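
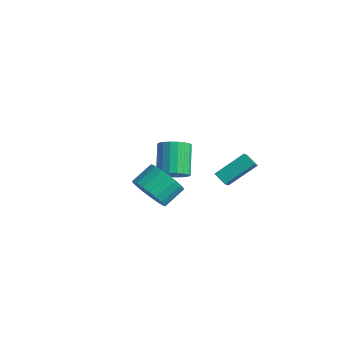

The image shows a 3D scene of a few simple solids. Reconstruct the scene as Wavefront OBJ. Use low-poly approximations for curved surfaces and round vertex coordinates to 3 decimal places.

v -0.357 2.164 -0.434
v -0.052 1.637 0.188
v -1.079 2.609 1.515
v -1.383 3.136 0.894
v 0.209 1.922 0.181
v -0.817 2.895 1.509
v 0.359 2.255 0.053
v -0.668 3.228 1.38
v 0.367 2.57 -0.172
v -0.66 3.543 1.155
v 0.231 2.805 -0.449
v -0.796 3.778 0.879
v -0.021 2.912 -0.723
v -1.047 3.885 0.605
v -0.339 2.872 -0.939
v -1.366 3.844 0.389
v -0.661 2.691 -1.055
v -1.688 3.663 0.272
v -0.923 2.405 -1.049
v -1.949 3.378 0.279
v -1.072 2.072 -0.92
v -2.099 3.045 0.407
v -1.08 1.757 -0.695
v -2.107 2.73 0.632
v -0.944 1.522 -0.419
v -1.971 2.495 0.909
v -0.693 1.415 -0.145
v -1.719 2.388 1.183
v -0.374 1.456 0.071
v -1.401 2.428 1.399
v 2.114 2.722 0.831
v 2.609 4.234 1.887
v 1.464 3.575 -0.085
v 1.959 5.087 0.972
v 2.801 2.793 0.408
v 3.296 4.305 1.465
v 2.151 3.646 -0.507
v 2.646 5.158 0.549
v 3.307 -2.541 2.773
v 3.737 -2.055 1.935
v 3.783 -0.933 2.609
v 3.353 -1.419 3.447
v 3.306 -1.995 1.864
v 3.353 -0.873 2.539
v 2.875 -2.029 1.951
v 2.922 -0.907 2.625
v 2.519 -2.152 2.18
v 2.566 -1.03 2.854
v 2.299 -2.342 2.511
v 2.346 -1.22 3.185
v 2.253 -2.566 2.888
v 2.3 -1.444 3.562
v 2.39 -2.786 3.244
v 2.436 -1.664 3.919
v 2.685 -2.964 3.52
v 2.731 -1.842 4.194
v 3.087 -3.068 3.666
v 3.134 -1.946 4.34
v 3.528 -3.082 3.657
v 3.574 -1.96 4.332
v 3.93 -3.002 3.496
v 3.977 -1.879 4.17
v 4.224 -2.842 3.21
v 4.271 -1.72 3.884
v 4.36 -2.63 2.848
v 4.407 -1.508 3.522
v 4.314 -2.403 2.473
v 4.361 -1.281 3.147
v 4.093 -2.199 2.15
v 4.14 -1.077 2.824
f 2 1 5
f 2 5 3
f 3 5 6
f 3 6 4
f 5 1 7
f 5 7 6
f 6 7 8
f 6 8 4
f 7 1 9
f 7 9 8
f 8 9 10
f 8 10 4
f 9 1 11
f 9 11 10
f 10 11 12
f 10 12 4
f 11 1 13
f 11 13 12
f 12 13 14
f 12 14 4
f 13 1 15
f 13 15 14
f 14 15 16
f 14 16 4
f 15 1 17
f 15 17 16
f 16 17 18
f 16 18 4
f 17 1 19
f 17 19 18
f 18 19 20
f 18 20 4
f 19 1 21
f 19 21 20
f 20 21 22
f 20 22 4
f 21 1 23
f 21 23 22
f 22 23 24
f 22 24 4
f 23 1 25
f 23 25 24
f 24 25 26
f 24 26 4
f 25 1 27
f 25 27 26
f 26 27 28
f 26 28 4
f 27 1 29
f 27 29 28
f 28 29 30
f 28 30 4
f 29 1 2
f 29 2 30
f 30 2 3
f 30 3 4
f 32 34 31
f 35 32 31
f 31 34 33
f 33 35 31
f 32 38 34
f 36 32 35
f 36 38 32
f 34 38 33
f 37 35 33
f 33 38 37
f 37 36 35
f 38 36 37
f 40 39 43
f 40 43 41
f 41 43 44
f 41 44 42
f 43 39 45
f 43 45 44
f 44 45 46
f 44 46 42
f 45 39 47
f 45 47 46
f 46 47 48
f 46 48 42
f 47 39 49
f 47 49 48
f 48 49 50
f 48 50 42
f 49 39 51
f 49 51 50
f 50 51 52
f 50 52 42
f 51 39 53
f 51 53 52
f 52 53 54
f 52 54 42
f 53 39 55
f 53 55 54
f 54 55 56
f 54 56 42
f 55 39 57
f 55 57 56
f 56 57 58
f 56 58 42
f 57 39 59
f 57 59 58
f 58 59 60
f 58 60 42
f 59 39 61
f 59 61 60
f 60 61 62
f 60 62 42
f 61 39 63
f 61 63 62
f 62 63 64
f 62 64 42
f 63 39 65
f 63 65 64
f 64 65 66
f 64 66 42
f 65 39 67
f 65 67 66
f 66 67 68
f 66 68 42
f 67 39 69
f 67 69 68
f 68 69 70
f 68 70 42
f 69 39 40
f 69 40 70
f 70 40 41
f 70 41 42



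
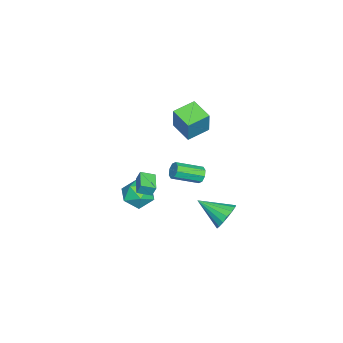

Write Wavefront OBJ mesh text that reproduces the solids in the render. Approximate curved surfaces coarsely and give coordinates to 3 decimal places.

v -1.999 0.499 -2.892
v -1.623 0.456 -3.421
v -0.726 -1.122 -2.656
v -1.101 -1.079 -2.128
v -1.422 0.742 -3.067
v -0.524 -0.836 -2.302
v -1.559 0.886 -2.611
v -0.661 -0.692 -1.846
v -1.953 0.803 -2.319
v -1.056 -0.776 -1.555
v -2.374 0.542 -2.364
v -1.477 -1.036 -1.599
v -2.576 0.256 -2.718
v -1.678 -1.322 -1.953
v -2.439 0.112 -3.174
v -1.541 -1.466 -2.409
v -2.044 0.196 -3.465
v -1.147 -1.383 -2.701
v 2.96 -2.225 -0.199
v 2.988 -1.935 0.546
v 2.599 -1.361 -0.521
v 2.627 -1.071 0.224
v 4.253 -1.769 -0.424
v 4.281 -1.479 0.321
v 3.892 -0.905 -0.746
v 3.92 -0.615 -0.001
v 0.606 2.925 -4.453
v 1.379 3.236 -3.781
v 0.474 0.995 -3.407
v 0.947 3.39 -3.552
v 0.438 3.438 -3.529
v -0.033 3.368 -3.718
v -0.357 3.196 -4.076
v -0.461 2.963 -4.519
v -0.32 2.721 -4.948
v 0.033 2.525 -5.263
v 0.518 2.422 -5.393
v 1.022 2.433 -5.308
v 1.432 2.558 -5.026
v 1.652 2.766 -4.614
v 1.633 3.011 -4.165
v -0.376 -2.292 -3.555
v 0.476 -2.225 -2.715
v 0.684 -3.595 -4.525
v 1.536 -3.528 -3.685
v 0.478 -4.029 -3.427
v -0.177 -3.223 -2.827
v 1.337 -2.597 -4.413
v 0.682 -1.791 -3.813
v 1.535 -2.413 -3.245
v 1.004 -3.298 -2.635
v 0.156 -2.522 -4.605
v -0.375 -3.407 -3.995
v -1.396 0.194 3.236
v -0.744 0.391 5.032
v -0.489 1.428 2.772
v 0.162 1.625 4.567
v -0.202 -0.805 2.913
v 0.449 -0.608 4.708
v 0.704 0.429 2.448
v 1.356 0.626 4.244
f 2 1 5
f 2 5 3
f 3 5 6
f 3 6 4
f 5 1 7
f 5 7 6
f 6 7 8
f 6 8 4
f 7 1 9
f 7 9 8
f 8 9 10
f 8 10 4
f 9 1 11
f 9 11 10
f 10 11 12
f 10 12 4
f 11 1 13
f 11 13 12
f 12 13 14
f 12 14 4
f 13 1 15
f 13 15 14
f 14 15 16
f 14 16 4
f 15 1 17
f 15 17 16
f 16 17 18
f 16 18 4
f 17 1 2
f 17 2 18
f 18 2 3
f 18 3 4
f 20 22 19
f 23 20 19
f 19 22 21
f 21 23 19
f 20 26 22
f 24 20 23
f 24 26 20
f 22 26 21
f 25 23 21
f 21 26 25
f 25 24 23
f 26 24 25
f 28 27 30
f 28 30 29
f 30 27 31
f 30 31 29
f 31 27 32
f 31 32 29
f 32 27 33
f 32 33 29
f 33 27 34
f 33 34 29
f 34 27 35
f 34 35 29
f 35 27 36
f 35 36 29
f 36 27 37
f 36 37 29
f 37 27 38
f 37 38 29
f 38 27 39
f 38 39 29
f 39 27 40
f 39 40 29
f 40 27 41
f 40 41 29
f 41 27 28
f 41 28 29
f 42 53 47
f 42 47 43
f 42 43 49
f 42 49 52
f 42 52 53
f 43 47 51
f 47 53 46
f 53 52 44
f 52 49 48
f 49 43 50
f 45 51 46
f 45 46 44
f 45 44 48
f 45 48 50
f 45 50 51
f 46 51 47
f 44 46 53
f 48 44 52
f 50 48 49
f 51 50 43
f 55 57 54
f 58 55 54
f 54 57 56
f 56 58 54
f 55 61 57
f 59 55 58
f 59 61 55
f 57 61 56
f 60 58 56
f 56 61 60
f 60 59 58
f 61 59 60



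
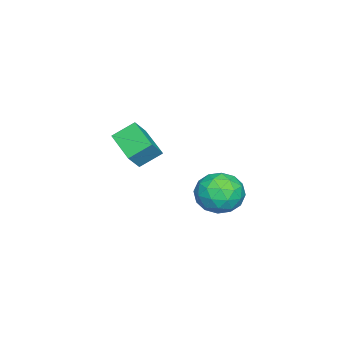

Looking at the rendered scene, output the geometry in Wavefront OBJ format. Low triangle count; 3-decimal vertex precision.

v -2.846 -4.145 -2.01
v -2.082 -4.399 -1.081
v -3.477 -3.184 -1.228
v -2.713 -3.439 -0.299
v -1.607 -2.801 -2.661
v -0.843 -3.056 -1.732
v -2.238 -1.841 -1.879
v -1.474 -2.095 -0.95
v 0.754 3.092 -1.37
v 1.562 3.279 -2.279
v 1.358 1.201 -1.221
v 2.166 1.388 -2.13
v 2.334 1.928 -1.038
v 1.961 3.096 -1.13
v 0.959 1.384 -2.37
v 0.586 2.552 -2.462
v 1.688 2.223 -2.897
v 2.538 2.559 -2.074
v 0.382 1.921 -1.426
v 1.232 2.257 -0.603
v 1.105 3.351 -1.837
v 1.815 1.129 -1.663
v 1.914 1.446 -1.021
v 2.389 1.556 -1.555
v 1.34 3.244 -1.162
v 1.814 3.354 -1.696
v 2.268 2.56 -0.967
v 1.106 1.126 -1.804
v 1.58 1.236 -2.338
v 0.531 2.924 -1.945
v 1.006 3.034 -2.479
v 0.652 1.92 -2.533
v 1.654 2.84 -2.735
v 2.009 1.729 -2.648
v 1.3 1.727 -2.789
v 1.08 2.413 -2.843
v 2.153 3.038 -2.251
v 2.508 1.927 -2.164
v 2.608 2.244 -1.522
v 2.388 2.931 -1.576
v 2.228 2.417 -2.615
v 0.412 2.553 -1.336
v 0.767 1.442 -1.249
v 0.532 1.549 -1.924
v 0.312 2.236 -1.978
v 0.911 2.751 -0.852
v 1.266 1.64 -0.765
v 1.84 2.067 -0.657
v 1.62 2.753 -0.711
v 0.692 2.063 -0.885
f 2 4 1
f 5 2 1
f 1 4 3
f 3 5 1
f 2 8 4
f 6 2 5
f 6 8 2
f 4 8 3
f 7 5 3
f 3 8 7
f 7 6 5
f 8 6 7
f 9 46 25
f 46 20 49
f 25 49 14
f 46 49 25
f 9 25 21
f 25 14 26
f 21 26 10
f 25 26 21
f 9 21 30
f 21 10 31
f 30 31 16
f 21 31 30
f 9 30 42
f 30 16 45
f 42 45 19
f 30 45 42
f 9 42 46
f 42 19 50
f 46 50 20
f 42 50 46
f 10 26 37
f 26 14 40
f 37 40 18
f 26 40 37
f 14 49 27
f 49 20 48
f 27 48 13
f 49 48 27
f 20 50 47
f 50 19 43
f 47 43 11
f 50 43 47
f 19 45 44
f 45 16 32
f 44 32 15
f 45 32 44
f 16 31 36
f 31 10 33
f 36 33 17
f 31 33 36
f 12 38 24
f 38 18 39
f 24 39 13
f 38 39 24
f 12 24 22
f 24 13 23
f 22 23 11
f 24 23 22
f 12 22 29
f 22 11 28
f 29 28 15
f 22 28 29
f 12 29 34
f 29 15 35
f 34 35 17
f 29 35 34
f 12 34 38
f 34 17 41
f 38 41 18
f 34 41 38
f 13 39 27
f 39 18 40
f 27 40 14
f 39 40 27
f 11 23 47
f 23 13 48
f 47 48 20
f 23 48 47
f 15 28 44
f 28 11 43
f 44 43 19
f 28 43 44
f 17 35 36
f 35 15 32
f 36 32 16
f 35 32 36
f 18 41 37
f 41 17 33
f 37 33 10
f 41 33 37



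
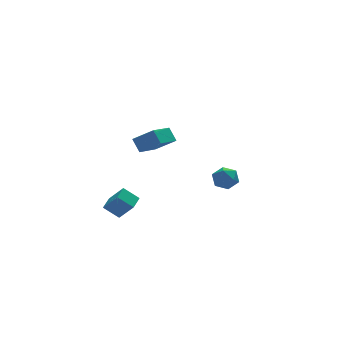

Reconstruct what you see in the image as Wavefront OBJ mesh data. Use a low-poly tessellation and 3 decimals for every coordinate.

v 3.423 1.602 -0.731
v 3.948 0.931 -0.751
v 2.752 1.109 -1.829
v 3.277 0.438 -1.849
v 2.717 0.521 -1.213
v 3.132 0.826 -0.535
v 3.568 1.214 -2.045
v 3.983 1.519 -1.367
v 4.038 0.692 -1.564
v 3.512 0.264 -1.049
v 3.188 1.776 -1.531
v 2.662 1.348 -1.016
v -2.938 3.886 -3.951
v -2.332 3.143 -2.811
v -2.3 4.675 -3.776
v -1.694 3.932 -2.636
v -2.146 3.408 -4.684
v -1.54 2.665 -3.544
v -1.508 4.197 -4.509
v -0.902 3.454 -3.369
v -2.489 -1.064 3.046
v -2.667 -0.448 3.761
v -1.219 -0.071 2.507
v -1.397 0.545 3.222
v -1.563 -1.785 3.898
v -1.741 -1.169 4.613
v -0.293 -0.792 3.359
v -0.471 -0.176 4.074
f 1 12 6
f 1 6 2
f 1 2 8
f 1 8 11
f 1 11 12
f 2 6 10
f 6 12 5
f 12 11 3
f 11 8 7
f 8 2 9
f 4 10 5
f 4 5 3
f 4 3 7
f 4 7 9
f 4 9 10
f 5 10 6
f 3 5 12
f 7 3 11
f 9 7 8
f 10 9 2
f 14 16 13
f 17 14 13
f 13 16 15
f 15 17 13
f 14 20 16
f 18 14 17
f 18 20 14
f 16 20 15
f 19 17 15
f 15 20 19
f 19 18 17
f 20 18 19
f 22 24 21
f 25 22 21
f 21 24 23
f 23 25 21
f 22 28 24
f 26 22 25
f 26 28 22
f 24 28 23
f 27 25 23
f 23 28 27
f 27 26 25
f 28 26 27



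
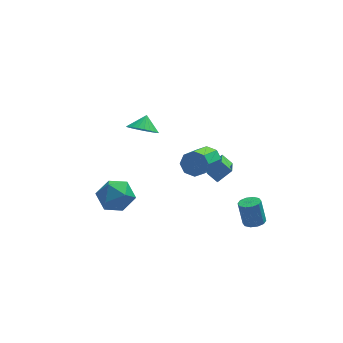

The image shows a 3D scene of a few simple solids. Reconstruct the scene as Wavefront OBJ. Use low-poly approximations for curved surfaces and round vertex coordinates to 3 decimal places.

v 2.532 2.717 -4.054
v 2.235 0.969 -3.219
v 1.966 3.078 -3.5
v 1.669 1.33 -2.665
v 3.411 2.93 -3.295
v 3.114 1.182 -2.46
v 2.845 3.291 -2.741
v 2.548 1.543 -1.906
v 1.572 0.697 -0.766
v 2.097 0.145 -1.164
v 1.134 -1.53 -0.112
v 0.608 -0.977 0.286
v 2.344 0.362 -0.593
v 1.381 -1.313 0.459
v 2.139 0.775 -0.124
v 1.175 -0.9 0.928
v 1.601 1.143 -0.031
v 0.638 -0.532 1.021
v 1.046 1.25 -0.368
v 0.083 -0.425 0.684
v 0.799 1.033 -0.939
v -0.164 -0.642 0.113
v 1.005 0.62 -1.408
v 0.041 -1.055 -0.356
v 1.542 0.252 -1.501
v 0.579 -1.423 -0.449
v 3.787 -2.881 -3.583
v 4.384 -2.578 -3.555
v 4.13 -2.215 -2.069
v 3.533 -2.519 -2.097
v 4.103 -2.297 -3.671
v 3.849 -1.934 -2.186
v 3.702 -2.239 -3.754
v 3.447 -1.877 -2.269
v 3.333 -2.427 -3.772
v 3.078 -2.064 -2.286
v 3.137 -2.788 -3.717
v 2.883 -2.425 -2.231
v 3.19 -3.185 -3.611
v 2.936 -2.822 -2.125
v 3.471 -3.466 -3.494
v 3.217 -3.103 -2.009
v 3.873 -3.523 -3.411
v 3.618 -3.161 -1.926
v 4.242 -3.336 -3.394
v 3.987 -2.973 -1.908
v 4.437 -2.975 -3.449
v 4.183 -2.612 -1.963
v -5.056 -2.185 -0.678
v -4.424 -1.598 -1.495
v -3.476 -3.142 -0.145
v -2.844 -2.555 -0.962
v -3.265 -1.981 -0.01
v -4.241 -1.389 -0.34
v -3.659 -3.351 -1.3
v -4.635 -2.759 -1.63
v -3.561 -2.318 -1.88
v -3.317 -1.471 -1.082
v -4.583 -3.269 -0.558
v -4.339 -2.422 0.24
v -2.098 0.826 2.082
v -1.255 0.389 2.106
v -1.782 1.474 2.818
v -1.194 0.65 1.85
v -1.27 0.938 1.629
v -1.472 1.209 1.478
v -1.77 1.422 1.418
v -2.117 1.544 1.459
v -2.462 1.557 1.596
v -2.751 1.458 1.806
v -2.941 1.264 2.058
v -3.002 1.003 2.314
v -2.926 0.715 2.534
v -2.723 0.444 2.686
v -2.426 0.231 2.746
v -2.078 0.109 2.704
v -1.734 0.096 2.568
v -1.445 0.194 2.358
f 2 4 1
f 5 2 1
f 1 4 3
f 3 5 1
f 2 8 4
f 6 2 5
f 6 8 2
f 4 8 3
f 7 5 3
f 3 8 7
f 7 6 5
f 8 6 7
f 10 9 13
f 10 13 11
f 11 13 14
f 11 14 12
f 13 9 15
f 13 15 14
f 14 15 16
f 14 16 12
f 15 9 17
f 15 17 16
f 16 17 18
f 16 18 12
f 17 9 19
f 17 19 18
f 18 19 20
f 18 20 12
f 19 9 21
f 19 21 20
f 20 21 22
f 20 22 12
f 21 9 23
f 21 23 22
f 22 23 24
f 22 24 12
f 23 9 25
f 23 25 24
f 24 25 26
f 24 26 12
f 25 9 10
f 25 10 26
f 26 10 11
f 26 11 12
f 28 27 31
f 28 31 29
f 29 31 32
f 29 32 30
f 31 27 33
f 31 33 32
f 32 33 34
f 32 34 30
f 33 27 35
f 33 35 34
f 34 35 36
f 34 36 30
f 35 27 37
f 35 37 36
f 36 37 38
f 36 38 30
f 37 27 39
f 37 39 38
f 38 39 40
f 38 40 30
f 39 27 41
f 39 41 40
f 40 41 42
f 40 42 30
f 41 27 43
f 41 43 42
f 42 43 44
f 42 44 30
f 43 27 45
f 43 45 44
f 44 45 46
f 44 46 30
f 45 27 47
f 45 47 46
f 46 47 48
f 46 48 30
f 47 27 28
f 47 28 48
f 48 28 29
f 48 29 30
f 49 60 54
f 49 54 50
f 49 50 56
f 49 56 59
f 49 59 60
f 50 54 58
f 54 60 53
f 60 59 51
f 59 56 55
f 56 50 57
f 52 58 53
f 52 53 51
f 52 51 55
f 52 55 57
f 52 57 58
f 53 58 54
f 51 53 60
f 55 51 59
f 57 55 56
f 58 57 50
f 62 61 64
f 62 64 63
f 64 61 65
f 64 65 63
f 65 61 66
f 65 66 63
f 66 61 67
f 66 67 63
f 67 61 68
f 67 68 63
f 68 61 69
f 68 69 63
f 69 61 70
f 69 70 63
f 70 61 71
f 70 71 63
f 71 61 72
f 71 72 63
f 72 61 73
f 72 73 63
f 73 61 74
f 73 74 63
f 74 61 75
f 74 75 63
f 75 61 76
f 75 76 63
f 76 61 77
f 76 77 63
f 77 61 78
f 77 78 63
f 78 61 62
f 78 62 63



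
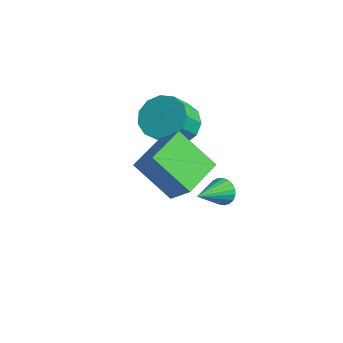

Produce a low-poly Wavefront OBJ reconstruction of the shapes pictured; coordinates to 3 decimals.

v -1.185 1.581 -2.55
v -0.846 1.353 -3.029
v -1.095 0.119 -1.79
v -0.659 1.446 -2.871
v -0.564 1.563 -2.657
v -0.576 1.683 -2.424
v -0.693 1.786 -2.213
v -0.895 1.853 -2.061
v -1.147 1.873 -1.992
v -1.406 1.842 -2.021
v -1.626 1.767 -2.141
v -1.77 1.659 -2.331
v -1.813 1.538 -2.559
v -1.747 1.424 -2.786
v -1.584 1.338 -2.972
v -1.352 1.293 -3.085
v -1.091 1.298 -3.105
v -1.411 -2.827 1.93
v -0.482 -2.758 2.961
v -1.778 -1.15 2.149
v -0.848 -1.082 3.18
v 0.028 -2.338 0.6
v 0.958 -2.27 1.631
v -0.338 -0.662 0.819
v 0.591 -0.593 1.85
v -3.302 1.187 0.529
v -2.453 1.672 0.819
v -2.309 0.758 1.922
v -3.158 0.273 1.631
v -2.889 1.931 1.091
v -2.744 1.017 2.194
v -3.455 1.954 1.184
v -3.311 1.039 2.287
v -3.974 1.733 1.069
v -3.829 0.819 2.172
v -4.278 1.339 0.782
v -4.134 0.425 1.885
v -4.274 0.897 0.415
v -4.129 -0.018 1.518
v -3.96 0.547 0.084
v -3.816 -0.367 1.187
v -3.438 0.4 -0.106
v -3.293 -0.514 0.997
v -2.873 0.503 -0.095
v -2.728 -0.411 1.008
v -2.444 0.824 0.115
v -2.299 -0.091 1.218
v -2.288 1.259 0.455
v -2.143 0.345 1.558
f 2 1 4
f 2 4 3
f 4 1 5
f 4 5 3
f 5 1 6
f 5 6 3
f 6 1 7
f 6 7 3
f 7 1 8
f 7 8 3
f 8 1 9
f 8 9 3
f 9 1 10
f 9 10 3
f 10 1 11
f 10 11 3
f 11 1 12
f 11 12 3
f 12 1 13
f 12 13 3
f 13 1 14
f 13 14 3
f 14 1 15
f 14 15 3
f 15 1 16
f 15 16 3
f 16 1 17
f 16 17 3
f 17 1 2
f 17 2 3
f 19 21 18
f 22 19 18
f 18 21 20
f 20 22 18
f 19 25 21
f 23 19 22
f 23 25 19
f 21 25 20
f 24 22 20
f 20 25 24
f 24 23 22
f 25 23 24
f 27 26 30
f 27 30 28
f 28 30 31
f 28 31 29
f 30 26 32
f 30 32 31
f 31 32 33
f 31 33 29
f 32 26 34
f 32 34 33
f 33 34 35
f 33 35 29
f 34 26 36
f 34 36 35
f 35 36 37
f 35 37 29
f 36 26 38
f 36 38 37
f 37 38 39
f 37 39 29
f 38 26 40
f 38 40 39
f 39 40 41
f 39 41 29
f 40 26 42
f 40 42 41
f 41 42 43
f 41 43 29
f 42 26 44
f 42 44 43
f 43 44 45
f 43 45 29
f 44 26 46
f 44 46 45
f 45 46 47
f 45 47 29
f 46 26 48
f 46 48 47
f 47 48 49
f 47 49 29
f 48 26 27
f 48 27 49
f 49 27 28
f 49 28 29



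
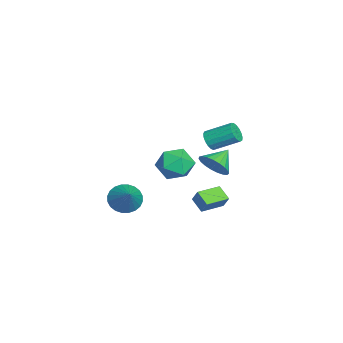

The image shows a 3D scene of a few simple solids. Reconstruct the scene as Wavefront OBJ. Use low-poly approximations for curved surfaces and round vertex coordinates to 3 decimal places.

v -2.896 0.697 -3.752
v -2.557 1.006 -2.955
v -3.823 1.888 -3.819
v -3.484 2.196 -3.021
v -2.156 1.244 -4.279
v -1.817 1.552 -3.481
v -3.083 2.434 -4.345
v -2.744 2.743 -3.548
v 1.249 1.051 1.626
v 2.137 0.467 1.226
v 0.283 -0.507 1.754
v 1.171 -1.091 1.354
v 1.219 -0.621 2.387
v 1.816 0.341 2.308
v 0.604 -0.381 0.672
v 1.201 0.581 0.593
v 1.738 -0.419 0.636
v 2.118 -0.567 1.696
v 0.302 0.527 1.284
v 0.682 0.379 2.344
v 1.179 1.764 3.293
v 1.553 1.988 2.812
v 1.716 3.38 3.585
v 1.341 3.156 4.067
v 1.265 2.07 2.726
v 1.428 3.461 3.499
v 0.957 2.081 2.771
v 1.12 3.472 3.544
v 0.7 2.02 2.935
v 0.863 3.411 3.708
v 0.553 1.9 3.181
v 0.716 3.291 3.954
v 0.549 1.749 3.453
v 0.712 3.141 4.226
v 0.689 1.602 3.689
v 0.852 2.993 4.462
v 0.941 1.492 3.834
v 1.104 2.883 4.607
v 1.248 1.444 3.855
v 1.411 2.835 4.628
v 1.539 1.47 3.747
v 1.702 2.861 4.521
v 1.747 1.563 3.536
v 1.91 2.954 4.309
v 1.825 1.702 3.269
v 1.988 3.094 4.042
v 1.755 1.856 3.007
v 1.918 3.247 3.781
v -2.414 1.889 -0.724
v -1.819 2.69 -0.784
v -3.366 2.651 0.004
v -2.05 2.728 -1.127
v -2.345 2.622 -1.401
v -2.652 2.389 -1.557
v -2.917 2.069 -1.57
v -3.096 1.718 -1.436
v -3.157 1.397 -1.179
v -3.09 1.161 -0.844
v -2.905 1.05 -0.488
v -2.636 1.085 -0.172
v -2.329 1.258 0.047
v -2.036 1.541 0.134
v -1.809 1.884 0.072
v -1.686 2.227 -0.128
v -1.69 2.512 -0.431
v 1.069 -2.682 -1.354
v 1.635 -2.438 -2.089
v 2.471 -2.298 -0.146
v 1.476 -2.109 -2.008
v 1.254 -1.867 -1.827
v 1.004 -1.75 -1.574
v 0.764 -1.774 -1.288
v 0.57 -1.936 -1.011
v 0.452 -2.212 -0.787
v 0.429 -2.559 -0.649
v 0.502 -2.925 -0.618
v 0.662 -3.254 -0.699
v 0.884 -3.496 -0.88
v 1.133 -3.614 -1.133
v 1.373 -3.59 -1.42
v 1.567 -3.427 -1.696
v 1.685 -3.151 -1.92
v 1.709 -2.804 -2.059
f 2 4 1
f 5 2 1
f 1 4 3
f 3 5 1
f 2 8 4
f 6 2 5
f 6 8 2
f 4 8 3
f 7 5 3
f 3 8 7
f 7 6 5
f 8 6 7
f 9 20 14
f 9 14 10
f 9 10 16
f 9 16 19
f 9 19 20
f 10 14 18
f 14 20 13
f 20 19 11
f 19 16 15
f 16 10 17
f 12 18 13
f 12 13 11
f 12 11 15
f 12 15 17
f 12 17 18
f 13 18 14
f 11 13 20
f 15 11 19
f 17 15 16
f 18 17 10
f 22 21 25
f 22 25 23
f 23 25 26
f 23 26 24
f 25 21 27
f 25 27 26
f 26 27 28
f 26 28 24
f 27 21 29
f 27 29 28
f 28 29 30
f 28 30 24
f 29 21 31
f 29 31 30
f 30 31 32
f 30 32 24
f 31 21 33
f 31 33 32
f 32 33 34
f 32 34 24
f 33 21 35
f 33 35 34
f 34 35 36
f 34 36 24
f 35 21 37
f 35 37 36
f 36 37 38
f 36 38 24
f 37 21 39
f 37 39 38
f 38 39 40
f 38 40 24
f 39 21 41
f 39 41 40
f 40 41 42
f 40 42 24
f 41 21 43
f 41 43 42
f 42 43 44
f 42 44 24
f 43 21 45
f 43 45 44
f 44 45 46
f 44 46 24
f 45 21 47
f 45 47 46
f 46 47 48
f 46 48 24
f 47 21 22
f 47 22 48
f 48 22 23
f 48 23 24
f 50 49 52
f 50 52 51
f 52 49 53
f 52 53 51
f 53 49 54
f 53 54 51
f 54 49 55
f 54 55 51
f 55 49 56
f 55 56 51
f 56 49 57
f 56 57 51
f 57 49 58
f 57 58 51
f 58 49 59
f 58 59 51
f 59 49 60
f 59 60 51
f 60 49 61
f 60 61 51
f 61 49 62
f 61 62 51
f 62 49 63
f 62 63 51
f 63 49 64
f 63 64 51
f 64 49 65
f 64 65 51
f 65 49 50
f 65 50 51
f 67 66 69
f 67 69 68
f 69 66 70
f 69 70 68
f 70 66 71
f 70 71 68
f 71 66 72
f 71 72 68
f 72 66 73
f 72 73 68
f 73 66 74
f 73 74 68
f 74 66 75
f 74 75 68
f 75 66 76
f 75 76 68
f 76 66 77
f 76 77 68
f 77 66 78
f 77 78 68
f 78 66 79
f 78 79 68
f 79 66 80
f 79 80 68
f 80 66 81
f 80 81 68
f 81 66 82
f 81 82 68
f 82 66 83
f 82 83 68
f 83 66 67
f 83 67 68



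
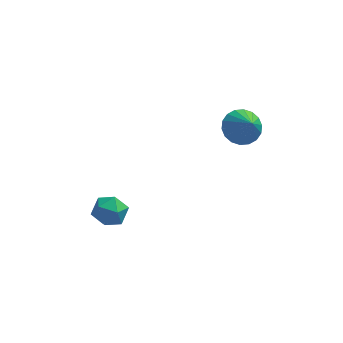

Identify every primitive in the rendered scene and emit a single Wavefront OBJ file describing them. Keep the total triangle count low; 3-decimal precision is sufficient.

v 3.421 -0.578 3.454
v 3.774 0.032 3.789
v 3.819 -1.362 4.466
v 3.454 0.044 3.924
v 3.128 -0.067 3.966
v 2.86 -0.28 3.906
v 2.703 -0.551 3.758
v 2.688 -0.828 3.549
v 2.819 -1.055 3.321
v 3.069 -1.188 3.12
v 3.388 -1.2 2.985
v 3.714 -1.089 2.943
v 3.982 -0.876 3.002
v 4.139 -0.605 3.151
v 4.154 -0.328 3.36
v 4.023 -0.101 3.587
v -1.657 -2.019 -0.558
v -1.123 -1.8 -0.068
v -1.517 -3.18 -0.192
v -0.983 -2.961 0.298
v -1.705 -2.765 0.413
v -1.791 -2.047 0.187
v -0.849 -2.933 -0.447
v -0.935 -2.215 -0.673
v -0.623 -2.365 0
v -1.152 -2.261 0.532
v -1.488 -2.719 -0.792
v -2.017 -2.615 -0.26
f 2 1 4
f 2 4 3
f 4 1 5
f 4 5 3
f 5 1 6
f 5 6 3
f 6 1 7
f 6 7 3
f 7 1 8
f 7 8 3
f 8 1 9
f 8 9 3
f 9 1 10
f 9 10 3
f 10 1 11
f 10 11 3
f 11 1 12
f 11 12 3
f 12 1 13
f 12 13 3
f 13 1 14
f 13 14 3
f 14 1 15
f 14 15 3
f 15 1 16
f 15 16 3
f 16 1 2
f 16 2 3
f 17 28 22
f 17 22 18
f 17 18 24
f 17 24 27
f 17 27 28
f 18 22 26
f 22 28 21
f 28 27 19
f 27 24 23
f 24 18 25
f 20 26 21
f 20 21 19
f 20 19 23
f 20 23 25
f 20 25 26
f 21 26 22
f 19 21 28
f 23 19 27
f 25 23 24
f 26 25 18



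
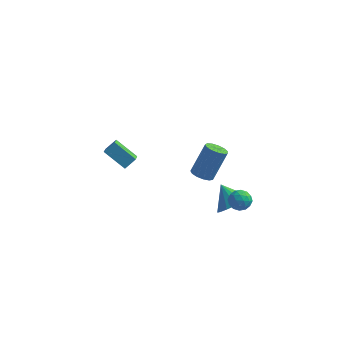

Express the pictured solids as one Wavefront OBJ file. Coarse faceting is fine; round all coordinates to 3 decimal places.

v 3.782 -2.694 0.979
v 4.351 -2.667 0.565
v 3.369 -3.553 0.355
v 3.938 -3.526 -0.059
v 3.997 -3.749 0.606
v 4.252 -3.218 0.992
v 3.468 -3.002 -0.072
v 3.723 -2.471 0.314
v 4.157 -2.857 -0.085
v 4.484 -3.319 0.335
v 3.236 -2.901 0.585
v 3.563 -3.363 1.005
v 4.103 -2.605 0.827
v 3.617 -3.615 0.093
v 3.652 -3.746 0.484
v 3.987 -3.73 0.241
v 4.044 -2.929 1.078
v 4.379 -2.913 0.835
v 4.171 -3.549 0.859
v 3.341 -3.307 0.085
v 3.676 -3.291 -0.158
v 3.733 -2.49 0.679
v 4.068 -2.474 0.436
v 3.549 -2.671 0.061
v 4.323 -2.701 0.202
v 4.081 -3.206 -0.165
v 3.804 -2.898 -0.173
v 3.954 -2.585 0.054
v 4.516 -2.972 0.448
v 4.273 -3.477 0.081
v 4.307 -3.609 0.472
v 4.457 -3.296 0.699
v 4.402 -3.084 0.066
v 3.447 -2.743 0.839
v 3.204 -3.248 0.472
v 3.263 -2.924 0.221
v 3.413 -2.611 0.448
v 3.639 -3.014 1.085
v 3.397 -3.519 0.718
v 3.766 -3.635 0.866
v 3.916 -3.322 1.093
v 3.318 -3.136 0.854
v 3.328 -2.295 -0.78
v 4.11 -1.68 -0.413
v 2.392 -1.725 0.26
v 3.862 -1.38 -0.8
v 3.472 -1.325 -1.182
v 3.043 -1.53 -1.456
v 2.69 -1.939 -1.548
v 2.508 -2.445 -1.435
v 2.545 -2.91 -1.146
v 2.793 -3.21 -0.759
v 3.183 -3.265 -0.378
v 3.612 -3.06 -0.104
v 3.965 -2.651 -0.011
v 4.147 -2.146 -0.125
v 1.792 -3.406 2.354
v 2.316 -3.824 2.371
v 2.892 -3.031 4.103
v 2.368 -2.614 4.086
v 2.433 -3.513 2.19
v 3.009 -2.721 3.922
v 2.346 -3.169 2.061
v 2.922 -2.377 3.794
v 2.084 -2.9 2.025
v 2.66 -2.108 3.758
v 1.729 -2.792 2.094
v 2.305 -2 3.826
v 1.394 -2.878 2.245
v 1.97 -2.086 3.977
v 1.185 -3.133 2.431
v 1.761 -2.34 4.163
v 1.169 -3.474 2.592
v 1.745 -2.681 4.324
v 1.351 -3.793 2.677
v 1.927 -3.001 4.41
v 1.673 -3.99 2.66
v 2.249 -3.198 4.393
v 2.033 -4.001 2.546
v 2.609 -3.209 4.278
v -3.022 -2.081 0.574
v -4.338 -1.809 1.496
v -3.354 -0.835 -0.267
v -4.67 -0.563 0.655
v -2.55 -1.597 1.105
v -3.866 -1.325 2.027
v -2.882 -0.351 0.264
v -4.198 -0.079 1.186
f 1 38 17
f 38 12 41
f 17 41 6
f 38 41 17
f 1 17 13
f 17 6 18
f 13 18 2
f 17 18 13
f 1 13 22
f 13 2 23
f 22 23 8
f 13 23 22
f 1 22 34
f 22 8 37
f 34 37 11
f 22 37 34
f 1 34 38
f 34 11 42
f 38 42 12
f 34 42 38
f 2 18 29
f 18 6 32
f 29 32 10
f 18 32 29
f 6 41 19
f 41 12 40
f 19 40 5
f 41 40 19
f 12 42 39
f 42 11 35
f 39 35 3
f 42 35 39
f 11 37 36
f 37 8 24
f 36 24 7
f 37 24 36
f 8 23 28
f 23 2 25
f 28 25 9
f 23 25 28
f 4 30 16
f 30 10 31
f 16 31 5
f 30 31 16
f 4 16 14
f 16 5 15
f 14 15 3
f 16 15 14
f 4 14 21
f 14 3 20
f 21 20 7
f 14 20 21
f 4 21 26
f 21 7 27
f 26 27 9
f 21 27 26
f 4 26 30
f 26 9 33
f 30 33 10
f 26 33 30
f 5 31 19
f 31 10 32
f 19 32 6
f 31 32 19
f 3 15 39
f 15 5 40
f 39 40 12
f 15 40 39
f 7 20 36
f 20 3 35
f 36 35 11
f 20 35 36
f 9 27 28
f 27 7 24
f 28 24 8
f 27 24 28
f 10 33 29
f 33 9 25
f 29 25 2
f 33 25 29
f 44 43 46
f 44 46 45
f 46 43 47
f 46 47 45
f 47 43 48
f 47 48 45
f 48 43 49
f 48 49 45
f 49 43 50
f 49 50 45
f 50 43 51
f 50 51 45
f 51 43 52
f 51 52 45
f 52 43 53
f 52 53 45
f 53 43 54
f 53 54 45
f 54 43 55
f 54 55 45
f 55 43 56
f 55 56 45
f 56 43 44
f 56 44 45
f 58 57 61
f 58 61 59
f 59 61 62
f 59 62 60
f 61 57 63
f 61 63 62
f 62 63 64
f 62 64 60
f 63 57 65
f 63 65 64
f 64 65 66
f 64 66 60
f 65 57 67
f 65 67 66
f 66 67 68
f 66 68 60
f 67 57 69
f 67 69 68
f 68 69 70
f 68 70 60
f 69 57 71
f 69 71 70
f 70 71 72
f 70 72 60
f 71 57 73
f 71 73 72
f 72 73 74
f 72 74 60
f 73 57 75
f 73 75 74
f 74 75 76
f 74 76 60
f 75 57 77
f 75 77 76
f 76 77 78
f 76 78 60
f 77 57 79
f 77 79 78
f 78 79 80
f 78 80 60
f 79 57 58
f 79 58 80
f 80 58 59
f 80 59 60
f 82 84 81
f 85 82 81
f 81 84 83
f 83 85 81
f 82 88 84
f 86 82 85
f 86 88 82
f 84 88 83
f 87 85 83
f 83 88 87
f 87 86 85
f 88 86 87



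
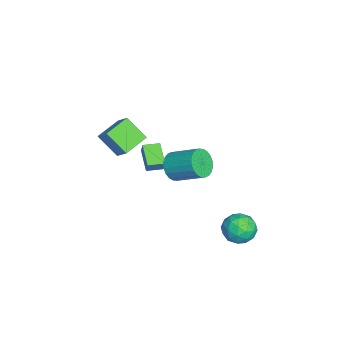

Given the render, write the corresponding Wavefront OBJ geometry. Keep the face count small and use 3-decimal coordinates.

v -1.891 -2.588 0.366
v -1.515 -2.449 1.217
v -2.223 -1.498 0.335
v -1.847 -1.359 1.186
v -0.353 -2.141 -0.386
v 0.023 -2.002 0.465
v -0.685 -1.051 -0.417
v -0.309 -0.912 0.434
v 3.833 5.107 -2.236
v 4.554 4.413 -2.896
v 2.946 3.527 -1.544
v 3.667 2.833 -2.204
v 4.112 3.446 -1.274
v 4.659 4.423 -1.702
v 2.841 3.517 -2.738
v 3.388 4.494 -3.166
v 3.941 3.431 -3.206
v 4.726 3.387 -2.302
v 2.774 4.553 -2.138
v 3.559 4.509 -1.234
v 4.271 4.899 -2.627
v 3.229 3.041 -1.813
v 3.49 3.402 -1.267
v 3.914 2.994 -1.654
v 4.333 4.904 -1.925
v 4.757 4.497 -2.313
v 4.497 3.928 -1.36
v 2.743 3.443 -2.127
v 3.167 3.036 -2.515
v 3.586 4.946 -2.786
v 4.01 4.538 -3.173
v 3.003 4.012 -3.08
v 4.335 3.914 -3.197
v 3.814 2.985 -2.79
v 3.328 3.387 -3.104
v 3.65 3.961 -3.356
v 4.796 3.888 -2.665
v 4.275 2.959 -2.258
v 4.536 3.319 -1.712
v 4.858 3.893 -1.964
v 4.436 3.31 -2.848
v 3.225 4.981 -2.182
v 2.704 4.052 -1.775
v 2.642 4.047 -2.476
v 2.964 4.621 -2.728
v 3.686 4.955 -1.65
v 3.165 4.026 -1.243
v 3.85 3.979 -1.084
v 4.172 4.553 -1.336
v 3.064 4.63 -1.592
v 2.841 -0.116 2.828
v 3.624 -0.704 3.259
v 4.363 1.049 4.304
v 3.579 1.636 3.872
v 3.806 -0.571 2.908
v 4.545 1.182 3.952
v 3.841 -0.369 2.544
v 4.58 1.384 3.588
v 3.724 -0.128 2.223
v 4.462 1.625 3.268
v 3.472 0.114 1.995
v 4.21 1.867 3.039
v 3.124 0.321 1.893
v 3.862 2.074 2.938
v 2.733 0.462 1.934
v 3.471 2.215 2.978
v 2.358 0.514 2.111
v 3.097 2.267 3.155
v 2.057 0.471 2.396
v 2.796 2.224 3.441
v 1.875 0.338 2.748
v 2.614 2.091 3.792
v 1.84 0.136 3.112
v 2.579 1.889 4.156
v 1.958 -0.105 3.432
v 2.696 1.648 4.477
v 2.21 -0.347 3.661
v 2.948 1.406 4.705
v 2.558 -0.554 3.762
v 3.296 1.199 4.807
v 2.949 -0.695 3.722
v 3.687 1.058 4.766
v 3.323 -0.747 3.545
v 4.062 1.006 4.589
v -4.109 -4.278 1.485
v -3.2 -3.587 2.519
v -3.507 -2.971 0.082
v -2.599 -2.279 1.116
v -2.661 -5.461 1.004
v -1.753 -4.769 2.038
v -2.06 -4.153 -0.399
v -1.151 -3.462 0.635
f 2 4 1
f 5 2 1
f 1 4 3
f 3 5 1
f 2 8 4
f 6 2 5
f 6 8 2
f 4 8 3
f 7 5 3
f 3 8 7
f 7 6 5
f 8 6 7
f 9 46 25
f 46 20 49
f 25 49 14
f 46 49 25
f 9 25 21
f 25 14 26
f 21 26 10
f 25 26 21
f 9 21 30
f 21 10 31
f 30 31 16
f 21 31 30
f 9 30 42
f 30 16 45
f 42 45 19
f 30 45 42
f 9 42 46
f 42 19 50
f 46 50 20
f 42 50 46
f 10 26 37
f 26 14 40
f 37 40 18
f 26 40 37
f 14 49 27
f 49 20 48
f 27 48 13
f 49 48 27
f 20 50 47
f 50 19 43
f 47 43 11
f 50 43 47
f 19 45 44
f 45 16 32
f 44 32 15
f 45 32 44
f 16 31 36
f 31 10 33
f 36 33 17
f 31 33 36
f 12 38 24
f 38 18 39
f 24 39 13
f 38 39 24
f 12 24 22
f 24 13 23
f 22 23 11
f 24 23 22
f 12 22 29
f 22 11 28
f 29 28 15
f 22 28 29
f 12 29 34
f 29 15 35
f 34 35 17
f 29 35 34
f 12 34 38
f 34 17 41
f 38 41 18
f 34 41 38
f 13 39 27
f 39 18 40
f 27 40 14
f 39 40 27
f 11 23 47
f 23 13 48
f 47 48 20
f 23 48 47
f 15 28 44
f 28 11 43
f 44 43 19
f 28 43 44
f 17 35 36
f 35 15 32
f 36 32 16
f 35 32 36
f 18 41 37
f 41 17 33
f 37 33 10
f 41 33 37
f 52 51 55
f 52 55 53
f 53 55 56
f 53 56 54
f 55 51 57
f 55 57 56
f 56 57 58
f 56 58 54
f 57 51 59
f 57 59 58
f 58 59 60
f 58 60 54
f 59 51 61
f 59 61 60
f 60 61 62
f 60 62 54
f 61 51 63
f 61 63 62
f 62 63 64
f 62 64 54
f 63 51 65
f 63 65 64
f 64 65 66
f 64 66 54
f 65 51 67
f 65 67 66
f 66 67 68
f 66 68 54
f 67 51 69
f 67 69 68
f 68 69 70
f 68 70 54
f 69 51 71
f 69 71 70
f 70 71 72
f 70 72 54
f 71 51 73
f 71 73 72
f 72 73 74
f 72 74 54
f 73 51 75
f 73 75 74
f 74 75 76
f 74 76 54
f 75 51 77
f 75 77 76
f 76 77 78
f 76 78 54
f 77 51 79
f 77 79 78
f 78 79 80
f 78 80 54
f 79 51 81
f 79 81 80
f 80 81 82
f 80 82 54
f 81 51 83
f 81 83 82
f 82 83 84
f 82 84 54
f 83 51 52
f 83 52 84
f 84 52 53
f 84 53 54
f 86 88 85
f 89 86 85
f 85 88 87
f 87 89 85
f 86 92 88
f 90 86 89
f 90 92 86
f 88 92 87
f 91 89 87
f 87 92 91
f 91 90 89
f 92 90 91



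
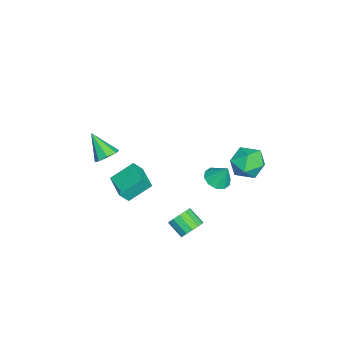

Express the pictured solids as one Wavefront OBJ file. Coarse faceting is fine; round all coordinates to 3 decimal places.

v 1.473 -3.176 0.887
v 2.164 -3.489 1.017
v 0.767 -4.204 2.173
v 2.068 -3.011 1.347
v 1.623 -2.629 1.408
v 1.09 -2.568 1.164
v 0.781 -2.863 0.758
v 0.877 -3.342 0.428
v 1.322 -3.724 0.367
v 1.855 -3.785 0.611
v 3.705 2.006 -2.824
v 4.241 2.101 -2.279
v 3.712 1.27 -1.612
v 3.175 1.174 -2.156
v 3.921 2.379 -2.186
v 3.392 1.548 -1.519
v 3.533 2.539 -2.295
v 3.004 1.708 -1.628
v 3.199 2.529 -2.572
v 2.67 1.698 -1.905
v 3.026 2.353 -2.929
v 2.496 1.522 -2.262
v 3.068 2.067 -3.252
v 2.539 1.236 -2.585
v 3.312 1.761 -3.439
v 2.783 0.93 -2.772
v 3.681 1.533 -3.431
v 3.152 0.702 -2.764
v 4.058 1.455 -3.23
v 3.528 0.624 -2.563
v 4.322 1.552 -2.9
v 3.793 0.72 -2.233
v 4.39 1.793 -2.545
v 3.861 0.961 -1.878
v 1.657 3.037 0.069
v 2.224 3.51 -0.288
v 1.883 3.643 1.231
v 1.778 3.746 -0.324
v 1.285 3.712 -0.211
v 0.934 3.42 0.01
v 0.86 2.981 0.253
v 1.09 2.564 0.426
v 1.537 2.328 0.462
v 2.03 2.362 0.349
v 2.38 2.654 0.128
v 2.455 3.093 -0.115
v -1.135 -3.058 -3.935
v -1.747 -1.815 -2.898
v 0.304 -2.242 -4.063
v -0.308 -0.999 -3.026
v -0.792 -3.541 -3.154
v -1.404 -2.298 -2.117
v 0.647 -2.725 -3.282
v 0.035 -1.482 -2.245
v -5.074 4.005 -3.436
v -4.382 4.946 -3.749
v -3.478 3.014 -2.891
v -2.786 3.955 -3.204
v -3.521 4.036 -2.247
v -4.507 4.649 -2.584
v -3.353 3.311 -4.056
v -4.339 3.924 -4.393
v -3.319 4.517 -4.132
v -3.422 4.966 -3.014
v -4.438 2.994 -3.626
v -4.541 3.443 -2.508
f 2 1 4
f 2 4 3
f 4 1 5
f 4 5 3
f 5 1 6
f 5 6 3
f 6 1 7
f 6 7 3
f 7 1 8
f 7 8 3
f 8 1 9
f 8 9 3
f 9 1 10
f 9 10 3
f 10 1 2
f 10 2 3
f 12 11 15
f 12 15 13
f 13 15 16
f 13 16 14
f 15 11 17
f 15 17 16
f 16 17 18
f 16 18 14
f 17 11 19
f 17 19 18
f 18 19 20
f 18 20 14
f 19 11 21
f 19 21 20
f 20 21 22
f 20 22 14
f 21 11 23
f 21 23 22
f 22 23 24
f 22 24 14
f 23 11 25
f 23 25 24
f 24 25 26
f 24 26 14
f 25 11 27
f 25 27 26
f 26 27 28
f 26 28 14
f 27 11 29
f 27 29 28
f 28 29 30
f 28 30 14
f 29 11 31
f 29 31 30
f 30 31 32
f 30 32 14
f 31 11 33
f 31 33 32
f 32 33 34
f 32 34 14
f 33 11 12
f 33 12 34
f 34 12 13
f 34 13 14
f 36 35 38
f 36 38 37
f 38 35 39
f 38 39 37
f 39 35 40
f 39 40 37
f 40 35 41
f 40 41 37
f 41 35 42
f 41 42 37
f 42 35 43
f 42 43 37
f 43 35 44
f 43 44 37
f 44 35 45
f 44 45 37
f 45 35 46
f 45 46 37
f 46 35 36
f 46 36 37
f 48 50 47
f 51 48 47
f 47 50 49
f 49 51 47
f 48 54 50
f 52 48 51
f 52 54 48
f 50 54 49
f 53 51 49
f 49 54 53
f 53 52 51
f 54 52 53
f 55 66 60
f 55 60 56
f 55 56 62
f 55 62 65
f 55 65 66
f 56 60 64
f 60 66 59
f 66 65 57
f 65 62 61
f 62 56 63
f 58 64 59
f 58 59 57
f 58 57 61
f 58 61 63
f 58 63 64
f 59 64 60
f 57 59 66
f 61 57 65
f 63 61 62
f 64 63 56



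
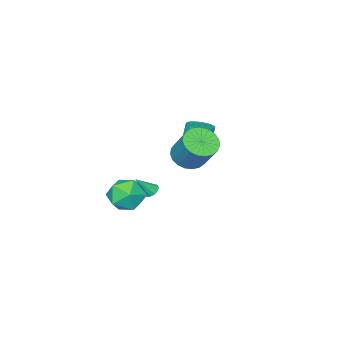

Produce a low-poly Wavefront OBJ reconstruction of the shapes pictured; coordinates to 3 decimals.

v -0.775 -2.363 -3.154
v -0.351 -2.316 -3.452
v 0.095 -2.797 -1.986
v -0.392 -2.055 -3.325
v -0.555 -1.892 -3.144
v -0.787 -1.879 -2.966
v -1.016 -2.019 -2.848
v -1.168 -2.269 -2.827
v -1.195 -2.548 -2.91
v -1.089 -2.769 -3.071
v -0.883 -2.861 -3.258
v -0.643 -2.795 -3.412
v -0.445 -2.592 -3.485
v -1.659 0.323 1.436
v -1.309 0.101 0.989
v 0.009 0.835 1.657
v -0.341 1.057 2.104
v -1.4 0.358 0.885
v -0.081 1.092 1.553
v -1.55 0.608 0.908
v -0.232 1.342 1.576
v -1.725 0.792 1.051
v -0.407 1.526 1.719
v -1.885 0.869 1.283
v -0.567 1.602 1.951
v -1.994 0.82 1.55
v -0.675 1.554 2.218
v -2.025 0.658 1.79
v -0.707 1.392 2.459
v -1.973 0.419 1.95
v -0.655 1.153 2.618
v -1.849 0.158 1.992
v -0.531 0.892 2.66
v -1.681 -0.065 1.906
v -0.363 0.669 2.574
v -1.509 -0.199 1.713
v -0.19 0.535 2.381
v -1.37 -0.214 1.456
v -0.052 0.52 2.124
v -1.298 -0.106 1.195
v 0.02 0.628 1.863
v 1.04 2.174 2.551
v 1.841 2.628 2.047
v 2.202 3.879 3.745
v 1.4 3.426 4.249
v 1.506 2.882 1.931
v 1.866 4.133 3.629
v 1.089 3.014 1.922
v 1.45 4.265 3.62
v 0.665 3 2.022
v 1.025 4.252 3.72
v 0.305 2.844 2.213
v 0.665 4.095 3.912
v 0.072 2.572 2.463
v 0.432 3.823 4.162
v 0.006 2.231 2.728
v 0.367 3.482 4.427
v 0.12 1.881 2.963
v 0.48 3.132 4.661
v 0.392 1.581 3.126
v 0.752 2.832 4.824
v 0.776 1.384 3.189
v 1.137 2.635 4.888
v 1.206 1.323 3.143
v 1.567 2.574 4.841
v 1.607 1.41 2.994
v 1.968 2.661 4.692
v 1.91 1.629 2.768
v 2.271 2.88 4.466
v 2.063 1.942 2.505
v 2.423 3.193 4.203
v 2.038 2.295 2.25
v 2.399 3.547 3.948
v 3.344 1.266 0.039
v 4.302 1.183 -0.728
v 3.538 -0.663 0.488
v 4.496 -0.746 -0.279
v 4.597 -0.101 0.763
v 4.477 1.092 0.486
v 3.363 -0.572 -0.726
v 3.243 0.621 -1.003
v 4.313 0.048 -1.201
v 5.076 0.339 -0.281
v 2.764 0.181 0.041
v 3.527 0.472 0.961
v -3.021 -0.898 0.681
v -2.545 -1.592 0.802
v -2.883 -1.636 1.88
v -3.359 -0.942 1.759
v -2.319 -1.333 0.884
v -2.657 -1.377 1.961
v -2.214 -0.999 0.93
v -2.553 -1.042 2.008
v -2.249 -0.647 0.934
v -2.587 -0.691 2.011
v -2.417 -0.339 0.893
v -2.755 -0.382 1.971
v -2.69 -0.127 0.817
v -3.028 -0.171 1.894
v -3.02 -0.049 0.716
v -3.358 -0.093 1.794
v -3.35 -0.118 0.61
v -3.688 -0.161 1.687
v -3.623 -0.321 0.516
v -3.961 -0.365 1.593
v -3.792 -0.625 0.45
v -4.13 -0.668 1.528
v -3.828 -0.975 0.425
v -4.166 -1.019 1.502
v -3.724 -1.313 0.444
v -4.062 -1.356 1.521
v -3.499 -1.578 0.504
v -3.837 -1.622 1.581
v -3.191 -1.726 0.594
v -3.529 -1.77 1.672
v -2.854 -1.731 0.7
v -3.192 -1.775 1.777
f 2 1 4
f 2 4 3
f 4 1 5
f 4 5 3
f 5 1 6
f 5 6 3
f 6 1 7
f 6 7 3
f 7 1 8
f 7 8 3
f 8 1 9
f 8 9 3
f 9 1 10
f 9 10 3
f 10 1 11
f 10 11 3
f 11 1 12
f 11 12 3
f 12 1 13
f 12 13 3
f 13 1 2
f 13 2 3
f 15 14 18
f 15 18 16
f 16 18 19
f 16 19 17
f 18 14 20
f 18 20 19
f 19 20 21
f 19 21 17
f 20 14 22
f 20 22 21
f 21 22 23
f 21 23 17
f 22 14 24
f 22 24 23
f 23 24 25
f 23 25 17
f 24 14 26
f 24 26 25
f 25 26 27
f 25 27 17
f 26 14 28
f 26 28 27
f 27 28 29
f 27 29 17
f 28 14 30
f 28 30 29
f 29 30 31
f 29 31 17
f 30 14 32
f 30 32 31
f 31 32 33
f 31 33 17
f 32 14 34
f 32 34 33
f 33 34 35
f 33 35 17
f 34 14 36
f 34 36 35
f 35 36 37
f 35 37 17
f 36 14 38
f 36 38 37
f 37 38 39
f 37 39 17
f 38 14 40
f 38 40 39
f 39 40 41
f 39 41 17
f 40 14 15
f 40 15 41
f 41 15 16
f 41 16 17
f 43 42 46
f 43 46 44
f 44 46 47
f 44 47 45
f 46 42 48
f 46 48 47
f 47 48 49
f 47 49 45
f 48 42 50
f 48 50 49
f 49 50 51
f 49 51 45
f 50 42 52
f 50 52 51
f 51 52 53
f 51 53 45
f 52 42 54
f 52 54 53
f 53 54 55
f 53 55 45
f 54 42 56
f 54 56 55
f 55 56 57
f 55 57 45
f 56 42 58
f 56 58 57
f 57 58 59
f 57 59 45
f 58 42 60
f 58 60 59
f 59 60 61
f 59 61 45
f 60 42 62
f 60 62 61
f 61 62 63
f 61 63 45
f 62 42 64
f 62 64 63
f 63 64 65
f 63 65 45
f 64 42 66
f 64 66 65
f 65 66 67
f 65 67 45
f 66 42 68
f 66 68 67
f 67 68 69
f 67 69 45
f 68 42 70
f 68 70 69
f 69 70 71
f 69 71 45
f 70 42 72
f 70 72 71
f 71 72 73
f 71 73 45
f 72 42 43
f 72 43 73
f 73 43 44
f 73 44 45
f 74 85 79
f 74 79 75
f 74 75 81
f 74 81 84
f 74 84 85
f 75 79 83
f 79 85 78
f 85 84 76
f 84 81 80
f 81 75 82
f 77 83 78
f 77 78 76
f 77 76 80
f 77 80 82
f 77 82 83
f 78 83 79
f 76 78 85
f 80 76 84
f 82 80 81
f 83 82 75
f 87 86 90
f 87 90 88
f 88 90 91
f 88 91 89
f 90 86 92
f 90 92 91
f 91 92 93
f 91 93 89
f 92 86 94
f 92 94 93
f 93 94 95
f 93 95 89
f 94 86 96
f 94 96 95
f 95 96 97
f 95 97 89
f 96 86 98
f 96 98 97
f 97 98 99
f 97 99 89
f 98 86 100
f 98 100 99
f 99 100 101
f 99 101 89
f 100 86 102
f 100 102 101
f 101 102 103
f 101 103 89
f 102 86 104
f 102 104 103
f 103 104 105
f 103 105 89
f 104 86 106
f 104 106 105
f 105 106 107
f 105 107 89
f 106 86 108
f 106 108 107
f 107 108 109
f 107 109 89
f 108 86 110
f 108 110 109
f 109 110 111
f 109 111 89
f 110 86 112
f 110 112 111
f 111 112 113
f 111 113 89
f 112 86 114
f 112 114 113
f 113 114 115
f 113 115 89
f 114 86 116
f 114 116 115
f 115 116 117
f 115 117 89
f 116 86 87
f 116 87 117
f 117 87 88
f 117 88 89



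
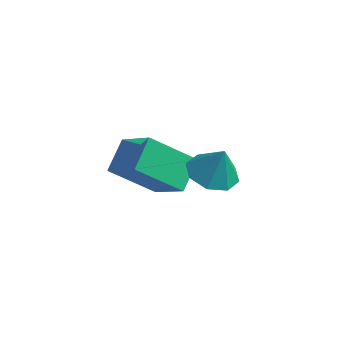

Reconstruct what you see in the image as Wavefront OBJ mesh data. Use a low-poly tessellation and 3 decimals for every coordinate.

v -5.359 -1.49 -3.398
v -4.011 -2.1 -2.191
v -5.395 -0.266 -2.74
v -4.047 -0.876 -1.532
v -3.893 -0.764 -4.668
v -2.545 -1.374 -3.46
v -3.929 0.46 -4.009
v -2.581 -0.15 -2.802
v -0.819 -2.913 -0.255
v 0.037 -2.726 -0.537
v -0.461 -2.787 0.915
v -0.36 -2.147 -0.478
v -1.025 -2.017 -0.288
v -1.57 -2.412 -0.08
v -1.674 -3.1 0.026
v -1.278 -3.679 -0.032
v -0.612 -3.809 -0.222
v -0.068 -3.414 -0.431
f 2 4 1
f 5 2 1
f 1 4 3
f 3 5 1
f 2 8 4
f 6 2 5
f 6 8 2
f 4 8 3
f 7 5 3
f 3 8 7
f 7 6 5
f 8 6 7
f 10 9 12
f 10 12 11
f 12 9 13
f 12 13 11
f 13 9 14
f 13 14 11
f 14 9 15
f 14 15 11
f 15 9 16
f 15 16 11
f 16 9 17
f 16 17 11
f 17 9 18
f 17 18 11
f 18 9 10
f 18 10 11



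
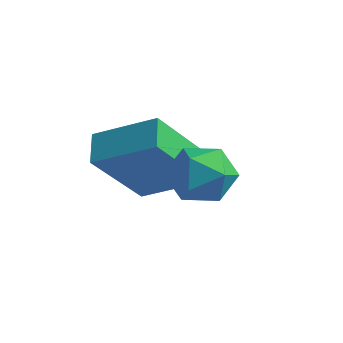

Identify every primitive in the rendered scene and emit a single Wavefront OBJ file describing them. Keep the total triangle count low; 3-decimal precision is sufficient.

v 2.027 -2.113 -3.34
v 2.585 -2.45 -2.759
v 2.195 -3.25 -4.161
v 2.753 -3.587 -3.58
v 1.905 -3.519 -3.383
v 1.801 -2.817 -2.876
v 2.979 -2.883 -4.044
v 2.875 -2.181 -3.537
v 3.173 -2.926 -3.194
v 2.509 -3.319 -2.786
v 2.271 -2.381 -4.134
v 1.607 -2.774 -3.726
v 0.091 -2.467 -5.059
v 0.057 -3.956 -3.522
v -0.47 -1.91 -4.531
v -0.503 -3.399 -2.995
v 1.463 -1.761 -4.345
v 1.43 -3.25 -2.809
v 0.903 -1.204 -3.818
v 0.869 -2.693 -2.281
f 1 12 6
f 1 6 2
f 1 2 8
f 1 8 11
f 1 11 12
f 2 6 10
f 6 12 5
f 12 11 3
f 11 8 7
f 8 2 9
f 4 10 5
f 4 5 3
f 4 3 7
f 4 7 9
f 4 9 10
f 5 10 6
f 3 5 12
f 7 3 11
f 9 7 8
f 10 9 2
f 14 16 13
f 17 14 13
f 13 16 15
f 15 17 13
f 14 20 16
f 18 14 17
f 18 20 14
f 16 20 15
f 19 17 15
f 15 20 19
f 19 18 17
f 20 18 19



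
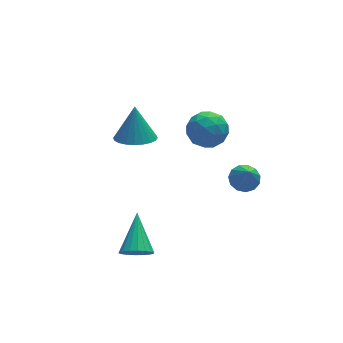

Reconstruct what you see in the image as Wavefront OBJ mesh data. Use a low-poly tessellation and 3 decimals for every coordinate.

v 2.388 0.635 -2.684
v 2.685 1.07 -1.835
v 3.755 1.11 -3.405
v 4.052 1.545 -2.556
v 4.001 0.549 -2.616
v 3.156 0.255 -2.171
v 3.284 1.925 -3.069
v 2.439 1.631 -2.624
v 3.239 1.867 -2.073
v 3.682 1.016 -1.793
v 2.758 1.164 -3.447
v 3.201 0.313 -3.167
v 2.417 0.811 -2.196
v 4.023 1.369 -3.044
v 3.993 0.784 -3.079
v 4.168 1.039 -2.58
v 2.694 0.332 -2.394
v 2.868 0.587 -1.895
v 3.642 0.281 -2.354
v 3.572 1.593 -3.345
v 3.746 1.848 -2.846
v 2.272 1.141 -2.66
v 2.447 1.396 -2.161
v 2.798 1.899 -2.886
v 2.917 1.534 -1.837
v 3.72 1.814 -2.261
v 3.268 2.037 -2.563
v 2.772 1.864 -2.301
v 3.177 1.035 -1.673
v 3.98 1.314 -2.096
v 3.951 0.729 -2.132
v 3.454 0.556 -1.87
v 3.502 1.503 -1.812
v 2.46 0.866 -3.144
v 3.263 1.145 -3.567
v 2.986 1.624 -3.37
v 2.489 1.451 -3.108
v 2.72 0.366 -2.979
v 3.523 0.646 -3.403
v 3.668 0.316 -2.939
v 3.172 0.143 -2.677
v 2.938 0.677 -3.428
v -1.942 -4.423 -4.014
v -1.445 -4.841 -3.68
v -1.378 -2.917 -2.966
v -1.282 -4.725 -3.936
v -1.25 -4.549 -4.207
v -1.355 -4.348 -4.44
v -1.576 -4.162 -4.588
v -1.87 -4.028 -4.623
v -2.178 -3.972 -4.536
v -2.44 -4.006 -4.347
v -2.603 -4.122 -4.091
v -2.635 -4.298 -3.82
v -2.53 -4.499 -3.587
v -2.309 -4.685 -3.439
v -2.015 -4.819 -3.405
v -1.707 -4.875 -3.491
v -0.404 0.075 -1.021
v 0.428 0.407 -1.272
v -0.196 0.705 0.501
v 0.212 0.685 -1.357
v -0.098 0.871 -1.392
v -0.454 0.936 -1.37
v -0.803 0.869 -1.295
v -1.091 0.682 -1.178
v -1.274 0.402 -1.037
v -1.325 0.073 -0.894
v -1.236 -0.256 -0.77
v -1.02 -0.535 -0.684
v -0.71 -0.721 -0.65
v -0.354 -0.785 -0.672
v -0.005 -0.719 -0.747
v 0.283 -0.532 -0.864
v 0.466 -0.252 -1.004
v 0.517 0.077 -1.148
v 3.674 -2.119 -3.192
v 4.285 -1.872 -2.987
v 3.566 -2.901 -1.928
v 4.016 -1.623 -2.856
v 3.639 -1.532 -2.832
v 3.273 -1.627 -2.922
v 3.034 -1.878 -3.098
v 2.999 -2.206 -3.304
v 3.178 -2.507 -3.474
v 3.514 -2.684 -3.555
v 3.901 -2.682 -3.52
v 4.216 -2.501 -3.382
v 4.359 -2.199 -3.183
f 1 38 17
f 38 12 41
f 17 41 6
f 38 41 17
f 1 17 13
f 17 6 18
f 13 18 2
f 17 18 13
f 1 13 22
f 13 2 23
f 22 23 8
f 13 23 22
f 1 22 34
f 22 8 37
f 34 37 11
f 22 37 34
f 1 34 38
f 34 11 42
f 38 42 12
f 34 42 38
f 2 18 29
f 18 6 32
f 29 32 10
f 18 32 29
f 6 41 19
f 41 12 40
f 19 40 5
f 41 40 19
f 12 42 39
f 42 11 35
f 39 35 3
f 42 35 39
f 11 37 36
f 37 8 24
f 36 24 7
f 37 24 36
f 8 23 28
f 23 2 25
f 28 25 9
f 23 25 28
f 4 30 16
f 30 10 31
f 16 31 5
f 30 31 16
f 4 16 14
f 16 5 15
f 14 15 3
f 16 15 14
f 4 14 21
f 14 3 20
f 21 20 7
f 14 20 21
f 4 21 26
f 21 7 27
f 26 27 9
f 21 27 26
f 4 26 30
f 26 9 33
f 30 33 10
f 26 33 30
f 5 31 19
f 31 10 32
f 19 32 6
f 31 32 19
f 3 15 39
f 15 5 40
f 39 40 12
f 15 40 39
f 7 20 36
f 20 3 35
f 36 35 11
f 20 35 36
f 9 27 28
f 27 7 24
f 28 24 8
f 27 24 28
f 10 33 29
f 33 9 25
f 29 25 2
f 33 25 29
f 44 43 46
f 44 46 45
f 46 43 47
f 46 47 45
f 47 43 48
f 47 48 45
f 48 43 49
f 48 49 45
f 49 43 50
f 49 50 45
f 50 43 51
f 50 51 45
f 51 43 52
f 51 52 45
f 52 43 53
f 52 53 45
f 53 43 54
f 53 54 45
f 54 43 55
f 54 55 45
f 55 43 56
f 55 56 45
f 56 43 57
f 56 57 45
f 57 43 58
f 57 58 45
f 58 43 44
f 58 44 45
f 60 59 62
f 60 62 61
f 62 59 63
f 62 63 61
f 63 59 64
f 63 64 61
f 64 59 65
f 64 65 61
f 65 59 66
f 65 66 61
f 66 59 67
f 66 67 61
f 67 59 68
f 67 68 61
f 68 59 69
f 68 69 61
f 69 59 70
f 69 70 61
f 70 59 71
f 70 71 61
f 71 59 72
f 71 72 61
f 72 59 73
f 72 73 61
f 73 59 74
f 73 74 61
f 74 59 75
f 74 75 61
f 75 59 76
f 75 76 61
f 76 59 60
f 76 60 61
f 78 77 80
f 78 80 79
f 80 77 81
f 80 81 79
f 81 77 82
f 81 82 79
f 82 77 83
f 82 83 79
f 83 77 84
f 83 84 79
f 84 77 85
f 84 85 79
f 85 77 86
f 85 86 79
f 86 77 87
f 86 87 79
f 87 77 88
f 87 88 79
f 88 77 89
f 88 89 79
f 89 77 78
f 89 78 79



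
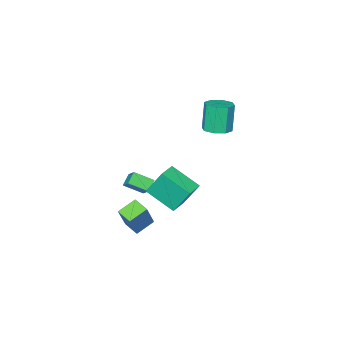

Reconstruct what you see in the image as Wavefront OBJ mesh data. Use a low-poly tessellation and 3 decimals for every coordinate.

v 0.287 -2.355 -2.178
v 0.528 -1.568 -1.448
v -0.567 -1.488 -2.83
v -0.326 -0.702 -2.099
v 0.966 -2.078 -2.701
v 1.207 -1.292 -1.97
v 0.112 -1.212 -3.352
v 0.353 -0.425 -2.622
v -3.127 1.695 2.384
v -2.249 1.526 2.556
v -2.675 1.237 4.447
v -3.553 1.405 4.276
v -2.409 2.2 2.623
v -2.835 1.911 4.515
v -2.99 2.579 2.551
v -3.416 2.29 4.442
v -3.65 2.439 2.38
v -4.076 2.15 4.272
v -4.005 1.863 2.213
v -4.431 1.574 4.104
v -3.845 1.189 2.145
v -4.271 0.9 4.037
v -3.264 0.81 2.218
v -3.69 0.521 4.109
v -2.604 0.95 2.388
v -3.03 0.661 4.28
v 0.691 0.658 -1.154
v 0.22 1.528 0.607
v 0.112 2.42 -2.18
v -0.359 3.29 -0.42
v 1.839 1.09 -1.06
v 1.368 1.96 0.7
v 1.26 2.852 -2.087
v 0.789 3.722 -0.326
v 0.663 -0.665 -4.492
v 1.583 -0.195 -2.641
v 0.659 0.392 -4.759
v 1.579 0.862 -2.907
v 1.861 -0.802 -5.053
v 2.781 -0.332 -3.201
v 1.857 0.255 -5.319
v 2.777 0.725 -3.468
f 2 4 1
f 5 2 1
f 1 4 3
f 3 5 1
f 2 8 4
f 6 2 5
f 6 8 2
f 4 8 3
f 7 5 3
f 3 8 7
f 7 6 5
f 8 6 7
f 10 9 13
f 10 13 11
f 11 13 14
f 11 14 12
f 13 9 15
f 13 15 14
f 14 15 16
f 14 16 12
f 15 9 17
f 15 17 16
f 16 17 18
f 16 18 12
f 17 9 19
f 17 19 18
f 18 19 20
f 18 20 12
f 19 9 21
f 19 21 20
f 20 21 22
f 20 22 12
f 21 9 23
f 21 23 22
f 22 23 24
f 22 24 12
f 23 9 25
f 23 25 24
f 24 25 26
f 24 26 12
f 25 9 10
f 25 10 26
f 26 10 11
f 26 11 12
f 28 30 27
f 31 28 27
f 27 30 29
f 29 31 27
f 28 34 30
f 32 28 31
f 32 34 28
f 30 34 29
f 33 31 29
f 29 34 33
f 33 32 31
f 34 32 33
f 36 38 35
f 39 36 35
f 35 38 37
f 37 39 35
f 36 42 38
f 40 36 39
f 40 42 36
f 38 42 37
f 41 39 37
f 37 42 41
f 41 40 39
f 42 40 41



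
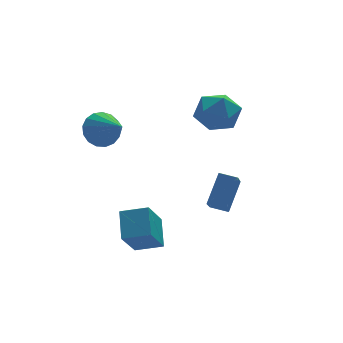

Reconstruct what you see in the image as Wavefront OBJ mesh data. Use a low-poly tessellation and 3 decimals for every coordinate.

v -1.259 -3.284 -0.926
v -0.956 -2.157 -0.098
v -2.306 -2.768 -1.244
v -2.003 -1.641 -0.417
v -0.437 -2.479 -2.323
v -0.134 -1.352 -1.496
v -1.484 -1.963 -2.642
v -1.181 -0.836 -1.814
v 2.456 0.99 3.915
v 2.868 1.465 3.033
v 3.032 -0.565 3.347
v 3.444 -0.09 2.465
v 3.885 0.096 3.436
v 3.529 1.057 3.787
v 2.371 -0.157 2.593
v 2.015 0.804 2.944
v 2.815 0.755 2.216
v 3.751 0.912 2.737
v 2.149 -0.012 3.643
v 3.085 0.145 4.164
v -1.455 2.253 2.05
v -0.726 2.151 1.515
v -1.025 0.827 2.91
v -0.58 2.394 1.846
v -0.634 2.605 2.223
v -0.877 2.736 2.561
v -1.252 2.755 2.781
v -1.673 2.66 2.834
v -2.045 2.471 2.708
v -2.282 2.233 2.431
v -2.329 1.999 2.066
v -2.176 1.823 1.698
v -1.858 1.746 1.411
v -1.448 1.785 1.27
v -1.039 1.931 1.308
v 2.639 0.416 -2.488
v 1.915 -1.08 -1.204
v 3.436 1.123 -1.214
v 2.711 -0.373 0.069
v 3.309 -0.047 -2.649
v 2.584 -1.543 -1.366
v 4.105 0.66 -1.376
v 3.381 -0.836 -0.092
f 2 4 1
f 5 2 1
f 1 4 3
f 3 5 1
f 2 8 4
f 6 2 5
f 6 8 2
f 4 8 3
f 7 5 3
f 3 8 7
f 7 6 5
f 8 6 7
f 9 20 14
f 9 14 10
f 9 10 16
f 9 16 19
f 9 19 20
f 10 14 18
f 14 20 13
f 20 19 11
f 19 16 15
f 16 10 17
f 12 18 13
f 12 13 11
f 12 11 15
f 12 15 17
f 12 17 18
f 13 18 14
f 11 13 20
f 15 11 19
f 17 15 16
f 18 17 10
f 22 21 24
f 22 24 23
f 24 21 25
f 24 25 23
f 25 21 26
f 25 26 23
f 26 21 27
f 26 27 23
f 27 21 28
f 27 28 23
f 28 21 29
f 28 29 23
f 29 21 30
f 29 30 23
f 30 21 31
f 30 31 23
f 31 21 32
f 31 32 23
f 32 21 33
f 32 33 23
f 33 21 34
f 33 34 23
f 34 21 35
f 34 35 23
f 35 21 22
f 35 22 23
f 37 39 36
f 40 37 36
f 36 39 38
f 38 40 36
f 37 43 39
f 41 37 40
f 41 43 37
f 39 43 38
f 42 40 38
f 38 43 42
f 42 41 40
f 43 41 42



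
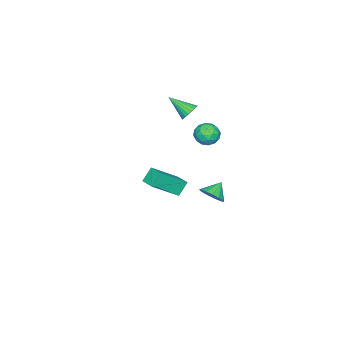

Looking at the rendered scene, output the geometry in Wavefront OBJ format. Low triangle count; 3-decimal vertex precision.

v -3.6 0.494 -1.631
v -2.847 0.201 -1.437
v -4.113 -0.741 -1.503
v -3.36 -1.034 -1.309
v -3.76 -0.534 -0.78
v -3.443 0.23 -0.859
v -3.517 -0.77 -2.081
v -3.2 -0.006 -2.16
v -2.796 -0.58 -1.716
v -2.946 -0.434 -0.912
v -4.014 -0.106 -2.028
v -4.164 0.04 -1.224
v -3.178 0.456 -1.545
v -3.782 -0.996 -1.395
v -4.017 -0.702 -1.084
v -3.574 -0.874 -0.97
v -3.528 0.473 -1.205
v -3.086 0.301 -1.092
v -3.623 -0.132 -0.705
v -3.874 -0.841 -1.848
v -3.432 -1.013 -1.735
v -3.386 0.334 -1.97
v -2.943 0.162 -1.856
v -3.337 -0.408 -2.235
v -2.706 -0.175 -1.595
v -3.008 -0.901 -1.52
v -3.1 -0.746 -1.973
v -2.913 -0.297 -2.02
v -2.794 -0.089 -1.122
v -3.096 -0.816 -1.047
v -3.331 -0.522 -0.736
v -3.144 -0.073 -0.783
v -2.764 -0.549 -1.286
v -3.864 0.276 -1.893
v -4.166 -0.451 -1.818
v -3.816 -0.467 -2.157
v -3.629 -0.018 -2.204
v -3.952 0.361 -1.42
v -4.254 -0.365 -1.345
v -4.047 -0.243 -0.92
v -3.86 0.206 -0.967
v -4.196 0.009 -1.654
v -3.086 -1.165 0.261
v -2.716 -0.855 0.697
v -2.994 -2.535 1.159
v -2.965 -0.81 0.792
v -3.235 -0.825 0.795
v -3.479 -0.9 0.706
v -3.655 -1.021 0.54
v -3.733 -1.166 0.326
v -3.699 -1.312 0.101
v -3.559 -1.432 -0.097
v -3.337 -1.506 -0.232
v -3.072 -1.521 -0.283
v -2.809 -1.474 -0.239
v -2.594 -1.375 -0.109
v -2.464 -1.239 0.086
v -2.442 -1.09 0.31
v -2.531 -0.954 0.526
v 2.688 1.485 -0.71
v 3.986 0.617 0.508
v 3.132 2.358 -0.561
v 4.43 1.49 0.657
v 3.29 1.31 -1.477
v 4.588 0.442 -0.259
v 3.734 2.183 -1.328
v 5.032 1.315 -0.11
v -0.576 1.735 -4.218
v -0.07 1.685 -3.587
v -1.404 1.885 -3.542
v -0.078 2.092 -3.688
v -0.22 2.403 -3.931
v -0.456 2.535 -4.25
v -0.725 2.453 -4.562
v -0.954 2.178 -4.781
v -1.081 1.784 -4.849
v -1.073 1.377 -4.748
v -0.932 1.066 -4.505
v -0.695 0.934 -4.185
v -0.426 1.016 -3.874
v -0.197 1.291 -3.655
f 1 38 17
f 38 12 41
f 17 41 6
f 38 41 17
f 1 17 13
f 17 6 18
f 13 18 2
f 17 18 13
f 1 13 22
f 13 2 23
f 22 23 8
f 13 23 22
f 1 22 34
f 22 8 37
f 34 37 11
f 22 37 34
f 1 34 38
f 34 11 42
f 38 42 12
f 34 42 38
f 2 18 29
f 18 6 32
f 29 32 10
f 18 32 29
f 6 41 19
f 41 12 40
f 19 40 5
f 41 40 19
f 12 42 39
f 42 11 35
f 39 35 3
f 42 35 39
f 11 37 36
f 37 8 24
f 36 24 7
f 37 24 36
f 8 23 28
f 23 2 25
f 28 25 9
f 23 25 28
f 4 30 16
f 30 10 31
f 16 31 5
f 30 31 16
f 4 16 14
f 16 5 15
f 14 15 3
f 16 15 14
f 4 14 21
f 14 3 20
f 21 20 7
f 14 20 21
f 4 21 26
f 21 7 27
f 26 27 9
f 21 27 26
f 4 26 30
f 26 9 33
f 30 33 10
f 26 33 30
f 5 31 19
f 31 10 32
f 19 32 6
f 31 32 19
f 3 15 39
f 15 5 40
f 39 40 12
f 15 40 39
f 7 20 36
f 20 3 35
f 36 35 11
f 20 35 36
f 9 27 28
f 27 7 24
f 28 24 8
f 27 24 28
f 10 33 29
f 33 9 25
f 29 25 2
f 33 25 29
f 44 43 46
f 44 46 45
f 46 43 47
f 46 47 45
f 47 43 48
f 47 48 45
f 48 43 49
f 48 49 45
f 49 43 50
f 49 50 45
f 50 43 51
f 50 51 45
f 51 43 52
f 51 52 45
f 52 43 53
f 52 53 45
f 53 43 54
f 53 54 45
f 54 43 55
f 54 55 45
f 55 43 56
f 55 56 45
f 56 43 57
f 56 57 45
f 57 43 58
f 57 58 45
f 58 43 59
f 58 59 45
f 59 43 44
f 59 44 45
f 61 63 60
f 64 61 60
f 60 63 62
f 62 64 60
f 61 67 63
f 65 61 64
f 65 67 61
f 63 67 62
f 66 64 62
f 62 67 66
f 66 65 64
f 67 65 66
f 69 68 71
f 69 71 70
f 71 68 72
f 71 72 70
f 72 68 73
f 72 73 70
f 73 68 74
f 73 74 70
f 74 68 75
f 74 75 70
f 75 68 76
f 75 76 70
f 76 68 77
f 76 77 70
f 77 68 78
f 77 78 70
f 78 68 79
f 78 79 70
f 79 68 80
f 79 80 70
f 80 68 81
f 80 81 70
f 81 68 69
f 81 69 70



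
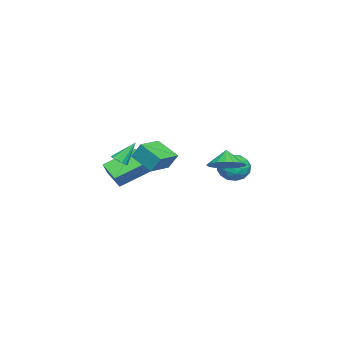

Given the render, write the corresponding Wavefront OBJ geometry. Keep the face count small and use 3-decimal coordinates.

v 3.712 4.075 1.317
v 4.43 4.653 1.841
v 3.188 3.905 2.223
v 4.133 4.958 1.726
v 3.763 5.11 1.54
v 3.385 5.083 1.316
v 3.063 4.881 1.091
v 2.854 4.54 0.906
v 2.793 4.119 0.792
v 2.891 3.69 0.769
v 3.131 3.327 0.841
v 3.472 3.094 0.995
v 3.854 3.03 1.205
v 4.212 3.147 1.434
v 4.484 3.424 1.643
v 4.622 3.814 1.796
v 4.603 4.249 1.866
v 0.783 -3.977 -0.524
v -0.353 -2.442 0.486
v -0.223 -4.064 -1.523
v -1.359 -2.529 -0.513
v 1.419 -3.031 -1.247
v 0.283 -1.496 -0.237
v 0.413 -3.118 -2.246
v -0.723 -1.583 -1.236
v -1.278 4.032 -0.403
v -0.29 3.835 -0.343
v -1.57 2.465 -0.757
v -0.582 2.268 -0.697
v -1.102 2.501 0.136
v -0.922 3.47 0.355
v -0.938 2.83 -1.455
v -0.758 3.799 -1.236
v -0.08 3.092 -0.993
v -0.181 2.889 -0.009
v -1.679 3.411 -1.091
v -1.78 3.208 -0.107
v -0.759 4.071 -0.342
v -1.101 2.229 -0.758
v -1.407 2.366 -0.269
v -0.826 2.25 -0.233
v -1.13 3.857 0.068
v -0.549 3.741 0.104
v -1.026 2.956 0.385
v -1.311 2.559 -1.204
v -0.73 2.443 -1.168
v -1.034 4.05 -0.867
v -0.453 3.934 -0.831
v -0.834 3.344 -1.485
v -0.055 3.519 -0.688
v -0.226 2.597 -0.897
v -0.435 2.928 -1.342
v -0.33 3.498 -1.214
v -0.114 3.399 -0.11
v -0.285 2.478 -0.318
v -0.591 2.615 0.171
v -0.485 3.184 0.3
v 0.01 2.962 -0.492
v -1.575 3.822 -0.782
v -1.746 2.901 -0.99
v -1.375 3.116 -1.4
v -1.269 3.685 -1.271
v -1.634 3.703 -0.203
v -1.805 2.781 -0.412
v -1.53 2.802 0.114
v -1.425 3.372 0.242
v -1.87 3.338 -0.608
v 1.931 -2.582 0.324
v 2.343 -2.794 0.639
v 1.369 -1.818 1.576
v 2.452 -2.521 0.521
v 2.395 -2.269 0.341
v 2.191 -2.115 0.156
v 1.904 -2.11 0.024
v 1.626 -2.255 -0.012
v 1.445 -2.503 0.058
v 1.418 -2.777 0.213
v 1.554 -2.989 0.403
v 1.81 -3.071 0.569
v 2.104 -2.998 0.656
v 2.42 0.436 0.311
v 1.918 -0.858 1.106
v 2.486 1.003 1.275
v 1.985 -0.291 2.07
v 3.955 -0.049 0.49
v 3.454 -1.343 1.285
v 4.022 0.518 1.454
v 3.52 -0.776 2.249
f 2 1 4
f 2 4 3
f 4 1 5
f 4 5 3
f 5 1 6
f 5 6 3
f 6 1 7
f 6 7 3
f 7 1 8
f 7 8 3
f 8 1 9
f 8 9 3
f 9 1 10
f 9 10 3
f 10 1 11
f 10 11 3
f 11 1 12
f 11 12 3
f 12 1 13
f 12 13 3
f 13 1 14
f 13 14 3
f 14 1 15
f 14 15 3
f 15 1 16
f 15 16 3
f 16 1 17
f 16 17 3
f 17 1 2
f 17 2 3
f 19 21 18
f 22 19 18
f 18 21 20
f 20 22 18
f 19 25 21
f 23 19 22
f 23 25 19
f 21 25 20
f 24 22 20
f 20 25 24
f 24 23 22
f 25 23 24
f 26 63 42
f 63 37 66
f 42 66 31
f 63 66 42
f 26 42 38
f 42 31 43
f 38 43 27
f 42 43 38
f 26 38 47
f 38 27 48
f 47 48 33
f 38 48 47
f 26 47 59
f 47 33 62
f 59 62 36
f 47 62 59
f 26 59 63
f 59 36 67
f 63 67 37
f 59 67 63
f 27 43 54
f 43 31 57
f 54 57 35
f 43 57 54
f 31 66 44
f 66 37 65
f 44 65 30
f 66 65 44
f 37 67 64
f 67 36 60
f 64 60 28
f 67 60 64
f 36 62 61
f 62 33 49
f 61 49 32
f 62 49 61
f 33 48 53
f 48 27 50
f 53 50 34
f 48 50 53
f 29 55 41
f 55 35 56
f 41 56 30
f 55 56 41
f 29 41 39
f 41 30 40
f 39 40 28
f 41 40 39
f 29 39 46
f 39 28 45
f 46 45 32
f 39 45 46
f 29 46 51
f 46 32 52
f 51 52 34
f 46 52 51
f 29 51 55
f 51 34 58
f 55 58 35
f 51 58 55
f 30 56 44
f 56 35 57
f 44 57 31
f 56 57 44
f 28 40 64
f 40 30 65
f 64 65 37
f 40 65 64
f 32 45 61
f 45 28 60
f 61 60 36
f 45 60 61
f 34 52 53
f 52 32 49
f 53 49 33
f 52 49 53
f 35 58 54
f 58 34 50
f 54 50 27
f 58 50 54
f 69 68 71
f 69 71 70
f 71 68 72
f 71 72 70
f 72 68 73
f 72 73 70
f 73 68 74
f 73 74 70
f 74 68 75
f 74 75 70
f 75 68 76
f 75 76 70
f 76 68 77
f 76 77 70
f 77 68 78
f 77 78 70
f 78 68 79
f 78 79 70
f 79 68 80
f 79 80 70
f 80 68 69
f 80 69 70
f 82 84 81
f 85 82 81
f 81 84 83
f 83 85 81
f 82 88 84
f 86 82 85
f 86 88 82
f 84 88 83
f 87 85 83
f 83 88 87
f 87 86 85
f 88 86 87



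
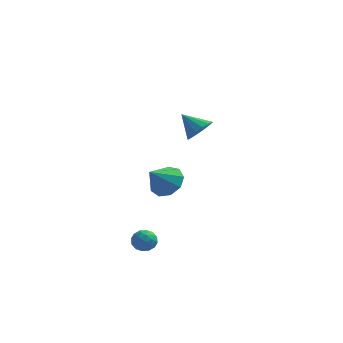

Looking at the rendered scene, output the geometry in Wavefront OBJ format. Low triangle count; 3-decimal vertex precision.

v 1.393 0.226 3.218
v 1.928 0.38 3.765
v 0.467 0.594 4.022
v 1.887 0.725 3.559
v 1.713 0.936 3.262
v 1.453 0.957 2.953
v 1.178 0.782 2.716
v 0.96 0.459 2.613
v 0.858 0.072 2.672
v 0.9 -0.273 2.878
v 1.073 -0.484 3.175
v 1.333 -0.505 3.483
v 1.608 -0.33 3.721
v 1.826 -0.006 3.824
v -0.898 4.275 -2.548
v -0.106 3.682 -2.546
v -1.582 3.365 -1.452
v -0.027 4.175 -2.088
v -0.357 4.715 -1.846
v -0.94 5.049 -1.932
v -1.503 5.02 -2.306
v -1.784 4.644 -2.794
v -1.65 4.094 -3.167
v -1.165 3.629 -3.25
v -0.555 3.467 -3.005
v -1.301 -1.299 -3.529
v -0.727 -1.041 -3.359
v -1.013 -2.219 -3.101
v -0.439 -1.961 -2.931
v -0.986 -1.763 -2.636
v -1.163 -1.195 -2.9
v -0.577 -2.065 -3.56
v -0.754 -1.497 -3.824
v -0.279 -1.514 -3.378
v -0.532 -1.328 -2.807
v -1.208 -1.932 -3.653
v -1.461 -1.746 -3.082
v -1.039 -1.089 -3.482
v -0.701 -2.171 -2.978
v -1.022 -2.055 -2.805
v -0.685 -1.903 -2.705
v -1.296 -1.18 -3.212
v -0.958 -1.028 -3.112
v -1.11 -1.452 -2.687
v -0.782 -2.232 -3.348
v -0.444 -2.08 -3.248
v -1.055 -1.357 -3.755
v -0.718 -1.205 -3.655
v -0.63 -1.808 -3.773
v -0.439 -1.216 -3.393
v -0.27 -1.756 -3.142
v -0.35 -1.818 -3.511
v -0.455 -1.484 -3.667
v -0.587 -1.106 -3.058
v -0.418 -1.647 -2.806
v -0.739 -1.53 -2.632
v -0.844 -1.196 -2.788
v -0.324 -1.384 -3.069
v -1.322 -1.613 -3.654
v -1.153 -2.154 -3.402
v -0.896 -2.064 -3.672
v -1.001 -1.73 -3.828
v -1.47 -1.504 -3.318
v -1.301 -2.044 -3.067
v -1.285 -1.776 -2.793
v -1.39 -1.442 -2.949
v -1.416 -1.876 -3.391
f 2 1 4
f 2 4 3
f 4 1 5
f 4 5 3
f 5 1 6
f 5 6 3
f 6 1 7
f 6 7 3
f 7 1 8
f 7 8 3
f 8 1 9
f 8 9 3
f 9 1 10
f 9 10 3
f 10 1 11
f 10 11 3
f 11 1 12
f 11 12 3
f 12 1 13
f 12 13 3
f 13 1 14
f 13 14 3
f 14 1 2
f 14 2 3
f 16 15 18
f 16 18 17
f 18 15 19
f 18 19 17
f 19 15 20
f 19 20 17
f 20 15 21
f 20 21 17
f 21 15 22
f 21 22 17
f 22 15 23
f 22 23 17
f 23 15 24
f 23 24 17
f 24 15 25
f 24 25 17
f 25 15 16
f 25 16 17
f 26 63 42
f 63 37 66
f 42 66 31
f 63 66 42
f 26 42 38
f 42 31 43
f 38 43 27
f 42 43 38
f 26 38 47
f 38 27 48
f 47 48 33
f 38 48 47
f 26 47 59
f 47 33 62
f 59 62 36
f 47 62 59
f 26 59 63
f 59 36 67
f 63 67 37
f 59 67 63
f 27 43 54
f 43 31 57
f 54 57 35
f 43 57 54
f 31 66 44
f 66 37 65
f 44 65 30
f 66 65 44
f 37 67 64
f 67 36 60
f 64 60 28
f 67 60 64
f 36 62 61
f 62 33 49
f 61 49 32
f 62 49 61
f 33 48 53
f 48 27 50
f 53 50 34
f 48 50 53
f 29 55 41
f 55 35 56
f 41 56 30
f 55 56 41
f 29 41 39
f 41 30 40
f 39 40 28
f 41 40 39
f 29 39 46
f 39 28 45
f 46 45 32
f 39 45 46
f 29 46 51
f 46 32 52
f 51 52 34
f 46 52 51
f 29 51 55
f 51 34 58
f 55 58 35
f 51 58 55
f 30 56 44
f 56 35 57
f 44 57 31
f 56 57 44
f 28 40 64
f 40 30 65
f 64 65 37
f 40 65 64
f 32 45 61
f 45 28 60
f 61 60 36
f 45 60 61
f 34 52 53
f 52 32 49
f 53 49 33
f 52 49 53
f 35 58 54
f 58 34 50
f 54 50 27
f 58 50 54

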